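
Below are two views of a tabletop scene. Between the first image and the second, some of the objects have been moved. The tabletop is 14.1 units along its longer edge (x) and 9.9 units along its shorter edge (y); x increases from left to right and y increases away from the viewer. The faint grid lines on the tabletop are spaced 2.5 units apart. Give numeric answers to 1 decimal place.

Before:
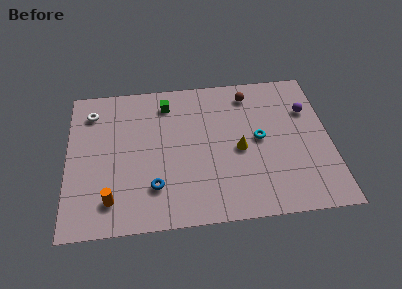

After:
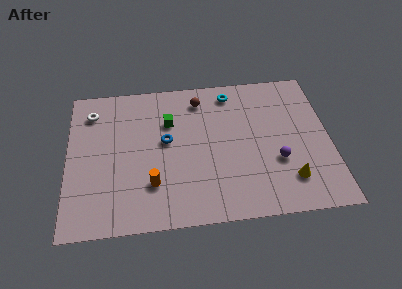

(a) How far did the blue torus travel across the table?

3.1

The blue torus was near (4.6, 2.5) before and (5.3, 5.5) after, so it travelled √(0.7² + 3.0²) ≈ 3.1 units.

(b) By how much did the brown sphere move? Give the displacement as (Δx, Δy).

(-2.7, -0.1)

From the two frames, the brown sphere sits at roughly (9.9, 8.3) before and (7.2, 8.2) after.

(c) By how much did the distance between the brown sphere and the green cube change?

-2.3

They were about 4.5 units apart before and 2.2 after — 2.3 units closer together.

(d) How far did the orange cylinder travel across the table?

2.3

The orange cylinder was near (2.3, 1.9) before and (4.5, 2.7) after, so it travelled √(2.2² + 0.8²) ≈ 2.3 units.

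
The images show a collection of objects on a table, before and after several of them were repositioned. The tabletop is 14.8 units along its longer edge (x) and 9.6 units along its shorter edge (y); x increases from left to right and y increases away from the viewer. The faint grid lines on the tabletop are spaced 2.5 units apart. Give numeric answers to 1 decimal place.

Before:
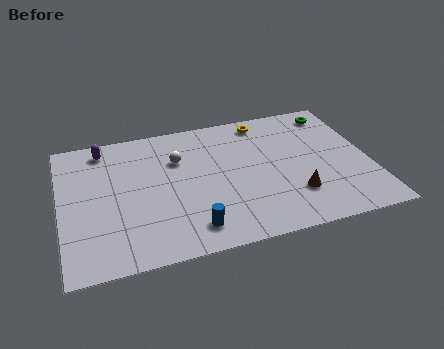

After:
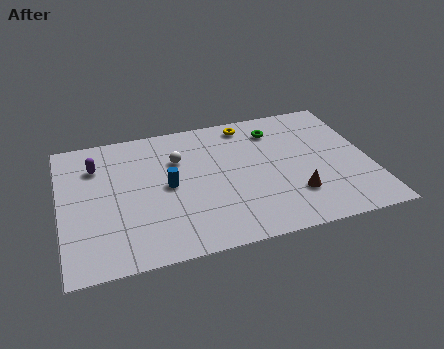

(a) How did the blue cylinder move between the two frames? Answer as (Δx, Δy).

(-0.9, 3.2)

The blue cylinder was at about (6.0, 1.6) and moved to about (5.1, 4.8).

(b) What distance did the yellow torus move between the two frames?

0.8

The yellow torus was near (10.0, 8.4) before and (9.2, 8.4) after, so it travelled √(0.8² + 0.0²) ≈ 0.8 units.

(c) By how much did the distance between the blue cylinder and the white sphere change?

-3.1

The distance was about 5.0 in the first image and 1.9 in the second, so they moved 3.1 units closer together.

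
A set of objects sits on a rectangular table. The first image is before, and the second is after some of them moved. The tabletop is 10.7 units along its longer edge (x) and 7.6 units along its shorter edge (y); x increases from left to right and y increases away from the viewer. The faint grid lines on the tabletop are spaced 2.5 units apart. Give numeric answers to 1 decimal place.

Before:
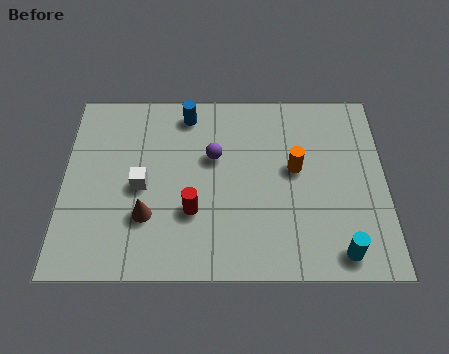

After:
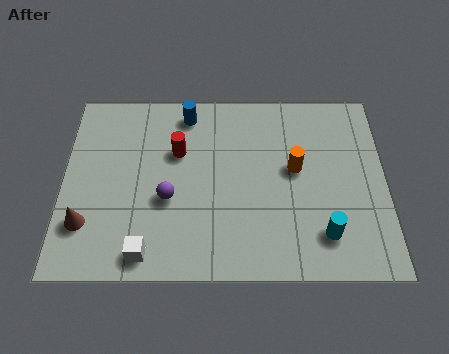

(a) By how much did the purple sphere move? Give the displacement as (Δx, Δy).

(-1.5, -1.7)

The purple sphere was at about (5.0, 4.7) and moved to about (3.5, 3.0).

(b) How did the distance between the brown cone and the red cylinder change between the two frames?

+2.7

The distance was about 1.5 in the first image and 4.2 in the second, so they moved 2.7 units further apart.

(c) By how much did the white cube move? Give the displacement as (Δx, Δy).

(0.2, -2.6)

The white cube was at about (2.6, 3.5) and moved to about (2.8, 0.9).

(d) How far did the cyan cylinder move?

0.9

From (9.1, 0.9) to (8.6, 1.6), the cyan cylinder covered √(0.5² + 0.7²) ≈ 0.9 units.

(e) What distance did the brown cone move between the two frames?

2.0

The brown cone moved from about (2.8, 2.3) to (0.8, 2.0), a distance of √(2.0² + 0.3²) ≈ 2.0.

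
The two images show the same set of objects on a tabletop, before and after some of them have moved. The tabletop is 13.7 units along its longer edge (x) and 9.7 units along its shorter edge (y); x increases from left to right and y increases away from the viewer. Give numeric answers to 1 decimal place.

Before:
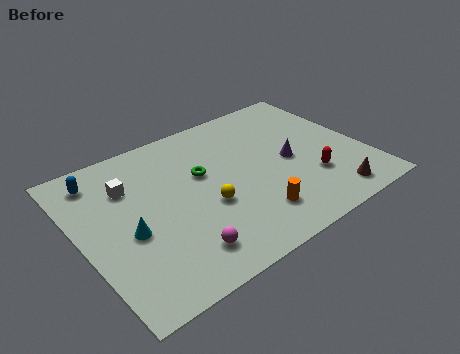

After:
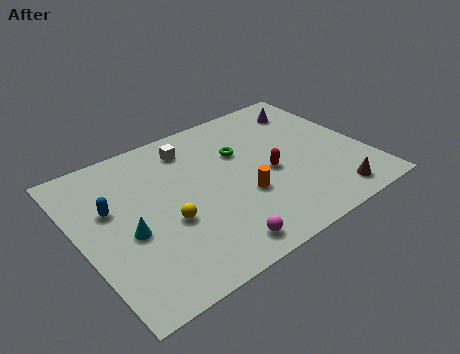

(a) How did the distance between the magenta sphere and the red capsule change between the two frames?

-2.3

They were about 6.8 units apart before and 4.5 after — 2.3 units closer together.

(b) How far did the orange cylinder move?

1.4

The orange cylinder was near (7.7, 2.1) before and (7.5, 3.5) after, so it travelled √(0.2² + 1.4²) ≈ 1.4 units.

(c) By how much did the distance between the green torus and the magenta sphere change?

+1.2

They were about 4.5 units apart before and 5.7 after — 1.2 units further apart.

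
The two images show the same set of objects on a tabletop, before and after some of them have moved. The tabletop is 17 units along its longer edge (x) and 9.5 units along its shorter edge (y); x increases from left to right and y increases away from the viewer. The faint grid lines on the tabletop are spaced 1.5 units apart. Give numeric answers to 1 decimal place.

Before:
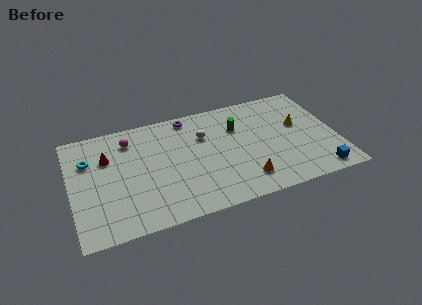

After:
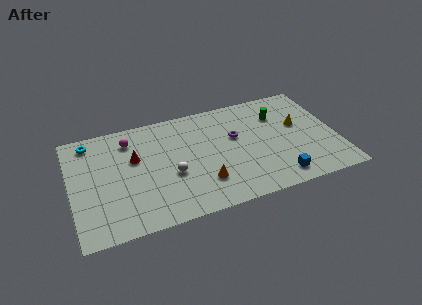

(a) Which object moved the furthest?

the purple torus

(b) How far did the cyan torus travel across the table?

1.6

The cyan torus moved from about (1.2, 6.6) to (1.4, 8.2), a distance of √(0.2² + 1.6²) ≈ 1.6.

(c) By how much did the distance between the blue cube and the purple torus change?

-5.7

The distance was about 10.7 in the first image and 5.0 in the second, so they moved 5.7 units closer together.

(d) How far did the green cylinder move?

2.7

The green cylinder moved from about (10.8, 6.6) to (13.5, 6.9), a distance of √(2.7² + 0.3²) ≈ 2.7.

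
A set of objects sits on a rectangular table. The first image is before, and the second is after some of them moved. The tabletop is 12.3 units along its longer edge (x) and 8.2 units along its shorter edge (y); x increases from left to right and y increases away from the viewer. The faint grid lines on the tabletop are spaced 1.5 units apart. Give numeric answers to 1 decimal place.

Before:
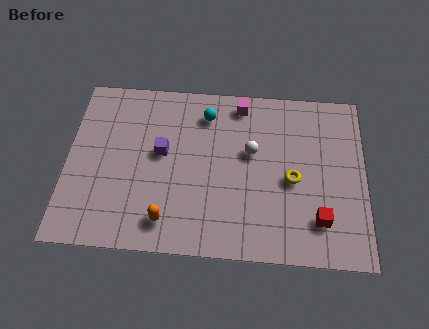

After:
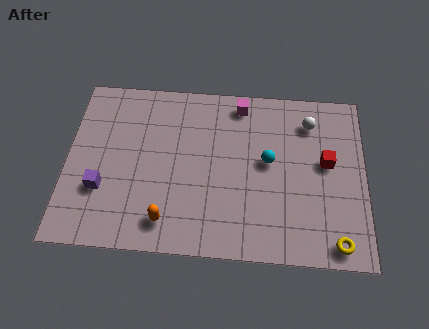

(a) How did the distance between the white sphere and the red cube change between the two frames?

-2.1

The distance was about 4.1 in the first image and 2.0 in the second, so they moved 2.1 units closer together.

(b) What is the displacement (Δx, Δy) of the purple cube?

(-2.4, -1.9)

The purple cube was at about (3.9, 4.6) and moved to about (1.5, 2.7).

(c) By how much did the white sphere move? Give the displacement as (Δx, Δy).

(2.4, 1.6)

The white sphere was at about (7.6, 4.9) and moved to about (10.0, 6.5).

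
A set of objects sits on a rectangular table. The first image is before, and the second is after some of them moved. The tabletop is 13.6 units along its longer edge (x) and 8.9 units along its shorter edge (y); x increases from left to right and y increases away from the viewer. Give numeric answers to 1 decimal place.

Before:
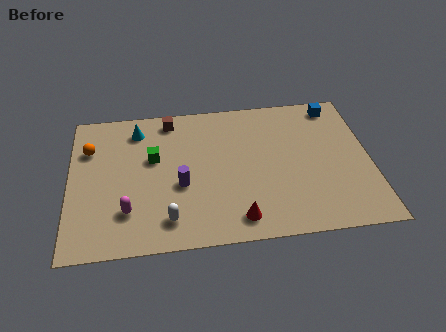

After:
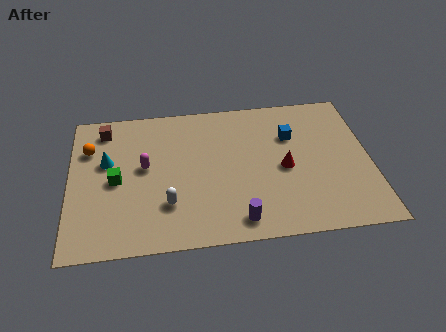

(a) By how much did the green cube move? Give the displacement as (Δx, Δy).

(-1.7, -1.2)

The green cube was at about (3.8, 5.4) and moved to about (2.1, 4.2).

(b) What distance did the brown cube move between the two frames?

3.0

From (4.6, 7.8) to (1.6, 7.5), the brown cube covered √(3.0² + 0.3²) ≈ 3.0 units.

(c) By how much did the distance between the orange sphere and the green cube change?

-0.6

The distance was about 3.0 in the first image and 2.4 in the second, so they moved 0.6 units closer together.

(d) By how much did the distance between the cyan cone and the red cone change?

+0.7

They were about 7.4 units apart before and 8.1 after — 0.7 units further apart.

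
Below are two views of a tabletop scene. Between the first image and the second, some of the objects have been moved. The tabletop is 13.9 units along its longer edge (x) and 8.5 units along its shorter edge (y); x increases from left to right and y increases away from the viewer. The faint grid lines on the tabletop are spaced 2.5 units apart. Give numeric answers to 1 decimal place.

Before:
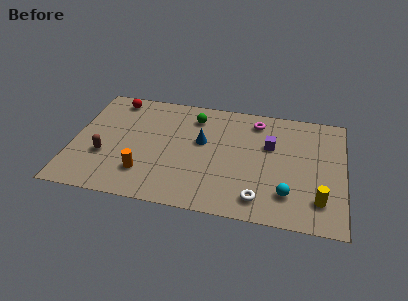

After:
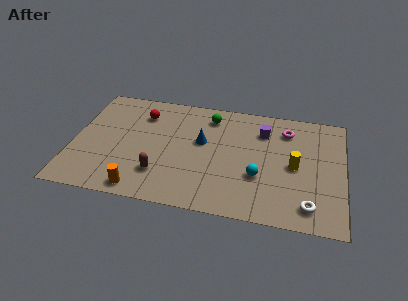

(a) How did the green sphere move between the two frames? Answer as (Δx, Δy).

(0.8, 0.2)

From the two frames, the green sphere sits at roughly (6.1, 6.8) before and (6.9, 7.0) after.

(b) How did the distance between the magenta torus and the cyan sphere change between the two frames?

-1.5

The distance was about 5.4 in the first image and 3.9 in the second, so they moved 1.5 units closer together.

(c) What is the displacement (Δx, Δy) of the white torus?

(2.5, 0.0)

The white torus started near (9.7, 1.4) and ended near (12.2, 1.4).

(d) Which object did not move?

the blue cone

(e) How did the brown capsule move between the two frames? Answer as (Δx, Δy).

(2.9, -0.8)

The brown capsule started near (1.7, 3.0) and ended near (4.6, 2.2).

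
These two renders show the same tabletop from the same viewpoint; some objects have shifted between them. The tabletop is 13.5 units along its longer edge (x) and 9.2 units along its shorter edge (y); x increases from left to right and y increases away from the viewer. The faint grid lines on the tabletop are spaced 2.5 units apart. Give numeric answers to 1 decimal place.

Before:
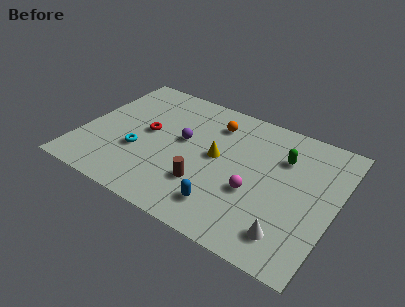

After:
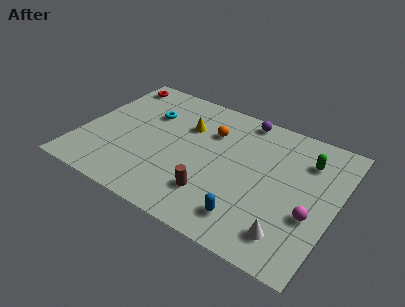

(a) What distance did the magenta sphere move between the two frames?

3.0

From (9.4, 3.5) to (12.4, 3.4), the magenta sphere covered √(3.0² + 0.1²) ≈ 3.0 units.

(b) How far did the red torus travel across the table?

3.9

From (3.4, 4.9) to (1.0, 8.0), the red torus covered √(2.4² + 3.1²) ≈ 3.9 units.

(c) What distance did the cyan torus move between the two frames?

3.0

From (3.2, 3.3) to (3.2, 6.3), the cyan torus covered √(0.0² + 3.0²) ≈ 3.0 units.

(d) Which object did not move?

the white cone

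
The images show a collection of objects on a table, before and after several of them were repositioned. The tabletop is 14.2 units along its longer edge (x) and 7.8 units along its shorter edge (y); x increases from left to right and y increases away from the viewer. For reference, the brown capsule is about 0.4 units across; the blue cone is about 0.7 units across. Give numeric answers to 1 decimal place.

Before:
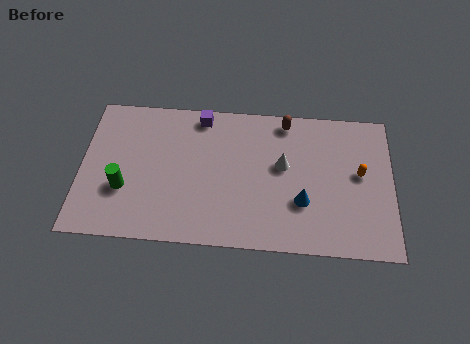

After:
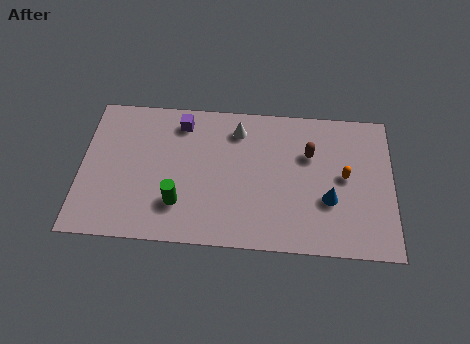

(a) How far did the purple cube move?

1.0

The purple cube was near (5.4, 6.9) before and (4.5, 6.5) after, so it travelled √(0.9² + 0.4²) ≈ 1.0 units.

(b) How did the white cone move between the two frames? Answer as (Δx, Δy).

(-2.1, 1.8)

From the two frames, the white cone sits at roughly (9.2, 4.5) before and (7.1, 6.3) after.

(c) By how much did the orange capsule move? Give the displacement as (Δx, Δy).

(-0.7, -0.2)

The orange capsule started near (12.7, 4.3) and ended near (12.0, 4.1).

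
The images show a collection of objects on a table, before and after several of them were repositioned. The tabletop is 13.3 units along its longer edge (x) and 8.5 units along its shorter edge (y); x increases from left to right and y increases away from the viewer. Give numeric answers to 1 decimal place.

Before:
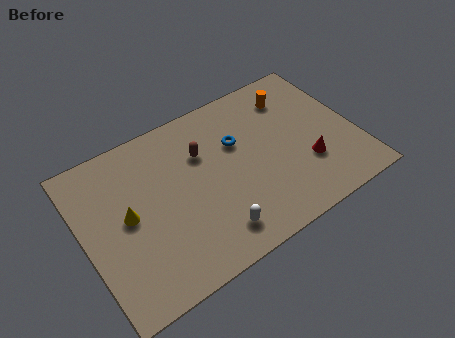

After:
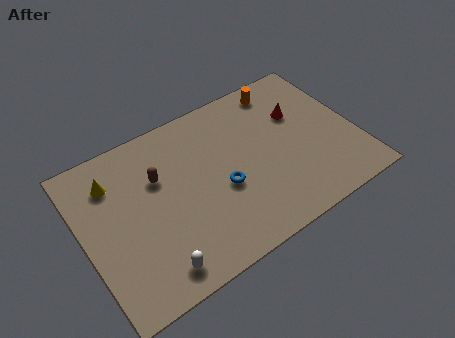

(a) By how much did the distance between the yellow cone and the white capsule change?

+0.7

Before: roughly 4.7 units apart; after: 5.4. That's 0.7 units further apart.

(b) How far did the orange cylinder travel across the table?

0.8

The orange cylinder moved from about (10.7, 6.7) to (10.3, 7.4), a distance of √(0.4² + 0.7²) ≈ 0.8.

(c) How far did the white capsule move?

2.9

From (5.8, 1.5) to (2.9, 1.2), the white capsule covered √(2.9² + 0.3²) ≈ 2.9 units.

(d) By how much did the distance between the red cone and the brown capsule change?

+1.4

The distance was about 5.6 in the first image and 7.0 in the second, so they moved 1.4 units further apart.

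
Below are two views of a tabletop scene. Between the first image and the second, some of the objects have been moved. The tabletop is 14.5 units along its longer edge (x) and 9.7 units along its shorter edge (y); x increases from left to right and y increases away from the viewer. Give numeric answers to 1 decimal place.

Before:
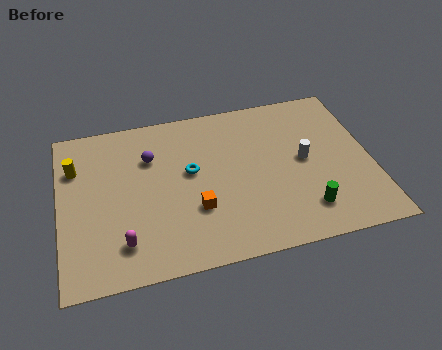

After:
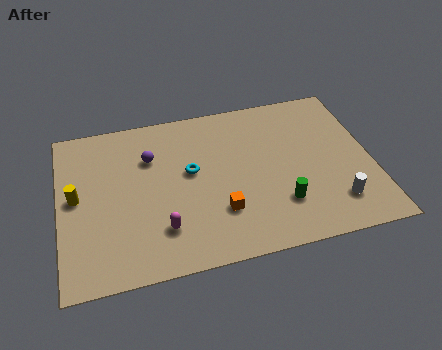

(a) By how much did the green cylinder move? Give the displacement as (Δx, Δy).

(-1.1, 0.6)

The green cylinder started near (11.2, 2.0) and ended near (10.1, 2.6).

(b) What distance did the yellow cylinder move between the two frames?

1.8

From (0.8, 6.9) to (0.8, 5.1), the yellow cylinder covered √(0.0² + 1.8²) ≈ 1.8 units.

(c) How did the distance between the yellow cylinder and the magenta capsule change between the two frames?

-0.6

They were about 5.3 units apart before and 4.7 after — 0.6 units closer together.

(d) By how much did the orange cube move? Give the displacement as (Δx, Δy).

(1.1, -0.4)

From the two frames, the orange cube sits at roughly (6.2, 3.2) before and (7.3, 2.8) after.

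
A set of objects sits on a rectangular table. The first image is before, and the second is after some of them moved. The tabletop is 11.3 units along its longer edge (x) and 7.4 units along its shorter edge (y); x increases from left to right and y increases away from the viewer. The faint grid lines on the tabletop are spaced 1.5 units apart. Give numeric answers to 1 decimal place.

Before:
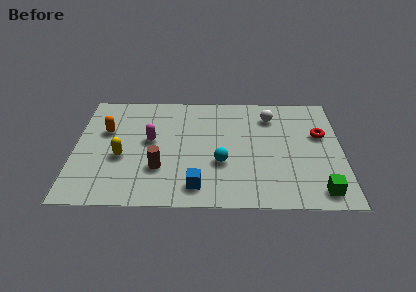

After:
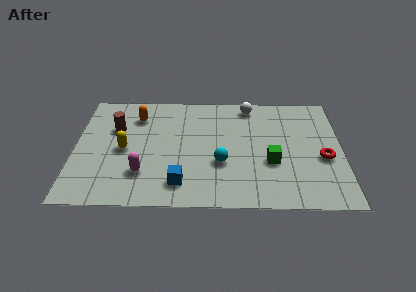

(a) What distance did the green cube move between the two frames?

2.7

The green cube was near (10.3, 1.0) before and (8.3, 2.8) after, so it travelled √(2.0² + 1.8²) ≈ 2.7 units.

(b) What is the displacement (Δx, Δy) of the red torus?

(0.1, -1.5)

From the two frames, the red torus sits at roughly (10.4, 4.6) before and (10.5, 3.1) after.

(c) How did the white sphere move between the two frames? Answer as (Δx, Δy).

(-0.9, 0.7)

The white sphere was at about (8.3, 5.8) and moved to about (7.4, 6.5).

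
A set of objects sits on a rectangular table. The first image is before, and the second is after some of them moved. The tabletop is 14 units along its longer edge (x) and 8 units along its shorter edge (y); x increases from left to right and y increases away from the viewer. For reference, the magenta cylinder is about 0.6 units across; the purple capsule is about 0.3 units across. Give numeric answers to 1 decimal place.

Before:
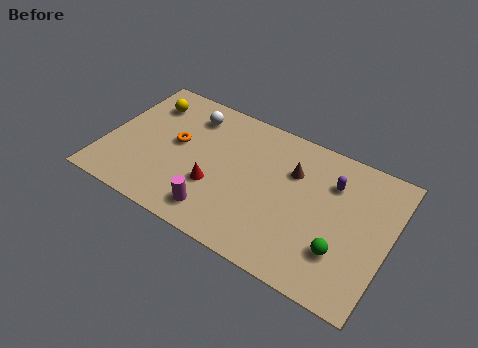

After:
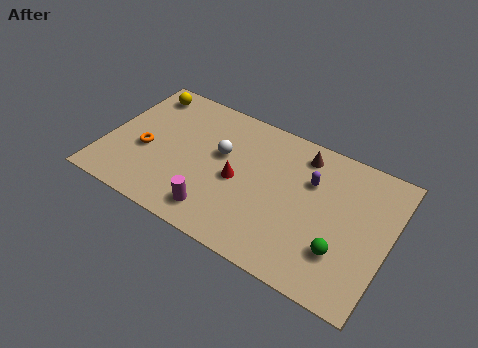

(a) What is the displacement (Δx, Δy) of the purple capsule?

(-1.0, -0.4)

The purple capsule was at about (11.0, 5.8) and moved to about (10.0, 5.4).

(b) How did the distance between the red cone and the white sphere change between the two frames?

-2.5

The distance was about 4.0 in the first image and 1.5 in the second, so they moved 2.5 units closer together.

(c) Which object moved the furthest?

the white sphere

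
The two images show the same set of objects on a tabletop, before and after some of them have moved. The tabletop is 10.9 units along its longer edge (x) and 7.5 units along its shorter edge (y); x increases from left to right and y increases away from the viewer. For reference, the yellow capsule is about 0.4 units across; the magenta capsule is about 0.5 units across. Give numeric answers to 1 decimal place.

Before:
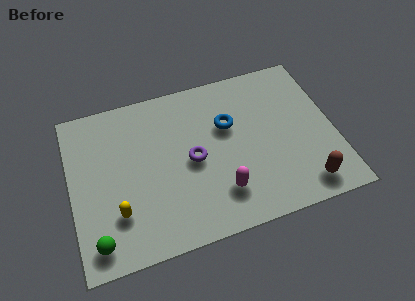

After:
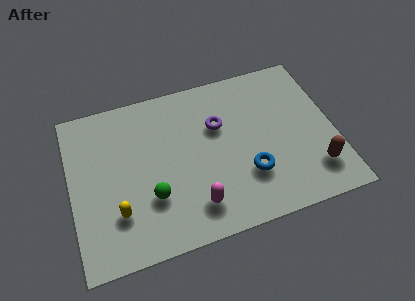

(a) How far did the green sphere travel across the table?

2.6

From (0.9, 1.1) to (3.2, 2.4), the green sphere covered √(2.3² + 1.3²) ≈ 2.6 units.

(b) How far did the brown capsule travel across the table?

0.8

The brown capsule was near (9.4, 1.1) before and (9.9, 1.7) after, so it travelled √(0.5² + 0.6²) ≈ 0.8 units.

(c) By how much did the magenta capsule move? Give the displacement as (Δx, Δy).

(-1.1, -0.3)

The magenta capsule started near (6.0, 1.8) and ended near (4.9, 1.5).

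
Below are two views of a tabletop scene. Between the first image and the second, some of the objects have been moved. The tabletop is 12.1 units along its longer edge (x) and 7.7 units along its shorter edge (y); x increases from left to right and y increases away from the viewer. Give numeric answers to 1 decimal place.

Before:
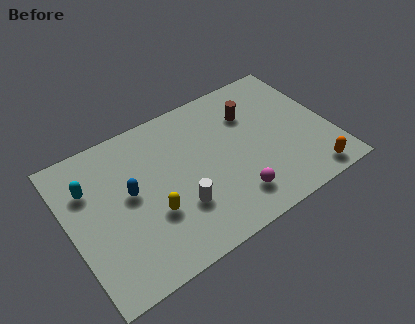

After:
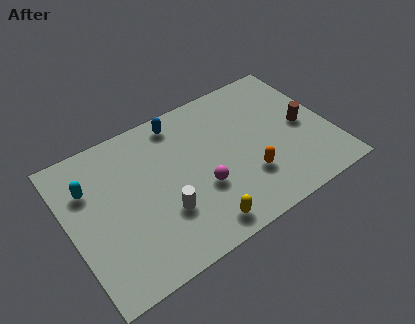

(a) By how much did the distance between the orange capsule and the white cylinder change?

-2.2

Before: roughly 6.1 units apart; after: 3.9. That's 2.2 units closer together.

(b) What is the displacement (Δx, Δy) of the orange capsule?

(-2.7, 1.4)

From the two frames, the orange capsule sits at roughly (10.7, 0.9) before and (8.0, 2.3) after.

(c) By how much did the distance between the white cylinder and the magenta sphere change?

-0.7

The distance was about 2.5 in the first image and 1.8 in the second, so they moved 0.7 units closer together.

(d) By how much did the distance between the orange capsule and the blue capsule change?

-3.5

They were about 8.6 units apart before and 5.1 after — 3.5 units closer together.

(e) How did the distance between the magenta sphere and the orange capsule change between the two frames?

-1.4

Before: roughly 3.6 units apart; after: 2.2. That's 1.4 units closer together.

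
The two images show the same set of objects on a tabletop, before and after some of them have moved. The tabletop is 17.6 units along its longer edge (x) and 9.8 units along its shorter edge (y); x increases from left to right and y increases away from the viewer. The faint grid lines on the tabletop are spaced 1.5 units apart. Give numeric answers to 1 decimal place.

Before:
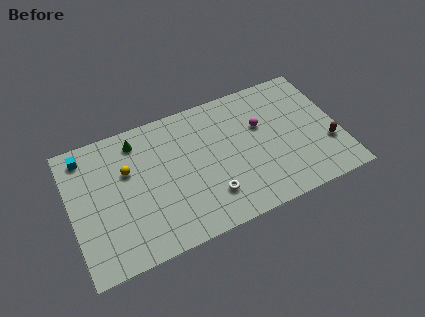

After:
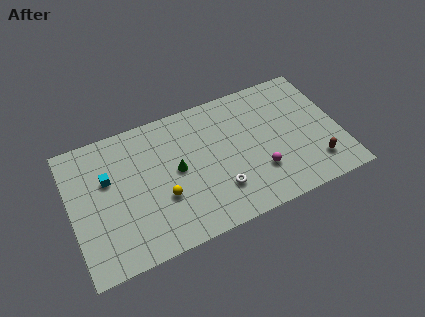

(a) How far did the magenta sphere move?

3.3

The magenta sphere moved from about (12.6, 6.2) to (12.1, 2.9), a distance of √(0.5² + 3.3²) ≈ 3.3.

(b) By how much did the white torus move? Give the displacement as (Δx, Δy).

(0.6, 0.2)

From the two frames, the white torus sits at roughly (8.8, 2.4) before and (9.4, 2.6) after.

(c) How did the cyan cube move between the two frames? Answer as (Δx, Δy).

(1.3, -2.2)

From the two frames, the cyan cube sits at roughly (1.2, 8.4) before and (2.5, 6.2) after.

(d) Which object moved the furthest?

the green cone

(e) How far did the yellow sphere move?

3.4

The yellow sphere moved from about (3.8, 6.3) to (5.8, 3.5), a distance of √(2.0² + 2.8²) ≈ 3.4.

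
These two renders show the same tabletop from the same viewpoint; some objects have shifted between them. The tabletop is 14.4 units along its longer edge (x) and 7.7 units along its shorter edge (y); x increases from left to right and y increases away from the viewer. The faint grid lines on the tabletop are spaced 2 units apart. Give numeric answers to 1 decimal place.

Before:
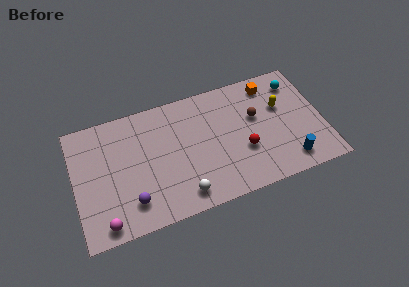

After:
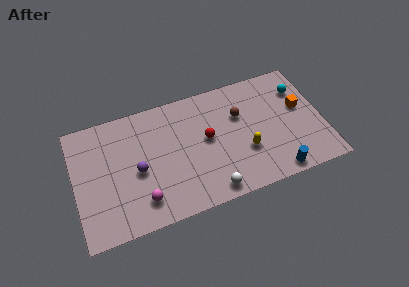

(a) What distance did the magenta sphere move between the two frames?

2.3

The magenta sphere moved from about (1.5, 0.9) to (3.7, 1.6), a distance of √(2.2² + 0.7²) ≈ 2.3.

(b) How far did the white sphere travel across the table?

1.6

The white sphere was near (6.0, 1.2) before and (7.6, 0.9) after, so it travelled √(1.6² + 0.3²) ≈ 1.6 units.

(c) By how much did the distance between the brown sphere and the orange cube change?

+1.5

The distance was about 2.1 in the first image and 3.6 in the second, so they moved 1.5 units further apart.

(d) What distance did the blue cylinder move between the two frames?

0.9

The blue cylinder moved from about (12.2, 1.3) to (11.4, 0.8), a distance of √(0.8² + 0.5²) ≈ 0.9.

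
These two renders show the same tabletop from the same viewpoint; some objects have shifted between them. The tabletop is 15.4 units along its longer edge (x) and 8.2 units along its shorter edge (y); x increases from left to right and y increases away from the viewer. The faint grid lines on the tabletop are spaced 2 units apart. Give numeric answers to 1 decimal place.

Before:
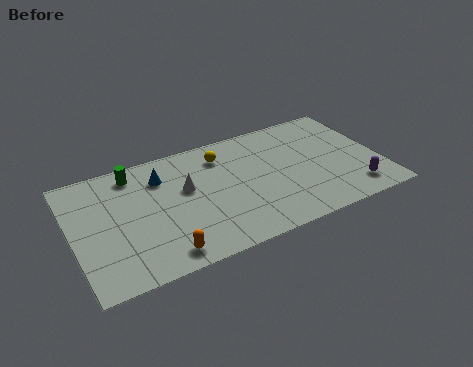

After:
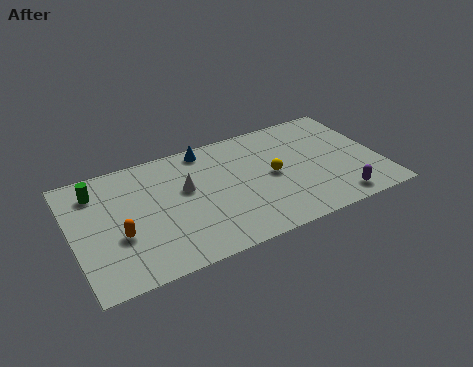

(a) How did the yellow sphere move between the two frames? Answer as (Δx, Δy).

(2.3, -2.4)

The yellow sphere started near (7.7, 6.5) and ended near (10.0, 4.1).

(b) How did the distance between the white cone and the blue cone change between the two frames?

+1.0

The distance was about 1.7 in the first image and 2.7 in the second, so they moved 1.0 units further apart.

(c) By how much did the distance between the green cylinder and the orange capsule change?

-2.5

They were about 6.0 units apart before and 3.5 after — 2.5 units closer together.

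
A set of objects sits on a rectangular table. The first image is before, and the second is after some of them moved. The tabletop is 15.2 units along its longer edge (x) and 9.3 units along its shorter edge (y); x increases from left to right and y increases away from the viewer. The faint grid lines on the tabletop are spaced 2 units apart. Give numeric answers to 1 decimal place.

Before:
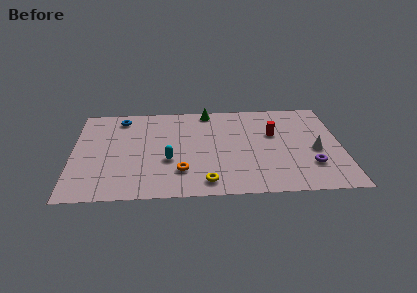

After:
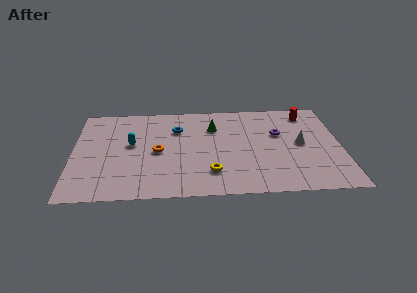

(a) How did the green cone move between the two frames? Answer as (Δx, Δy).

(0.3, -1.7)

The green cone started near (7.7, 8.4) and ended near (8.0, 6.7).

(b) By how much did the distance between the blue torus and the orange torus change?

-4.0

Before: roughly 6.5 units apart; after: 2.5. That's 4.0 units closer together.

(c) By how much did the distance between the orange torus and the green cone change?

-2.3

They were about 6.2 units apart before and 3.9 after — 2.3 units closer together.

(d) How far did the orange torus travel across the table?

2.4

The orange torus moved from about (6.1, 2.4) to (4.8, 4.4), a distance of √(1.3² + 2.0²) ≈ 2.4.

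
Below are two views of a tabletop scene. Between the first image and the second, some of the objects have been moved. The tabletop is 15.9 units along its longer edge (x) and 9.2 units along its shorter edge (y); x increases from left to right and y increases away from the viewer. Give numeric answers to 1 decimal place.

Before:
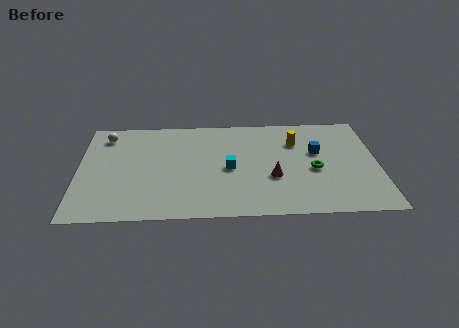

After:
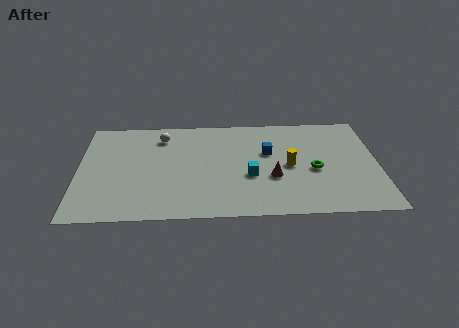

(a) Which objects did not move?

the brown cone and the green torus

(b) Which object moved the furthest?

the white sphere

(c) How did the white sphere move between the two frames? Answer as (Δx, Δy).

(3.0, -0.2)

The white sphere started near (1.4, 7.6) and ended near (4.4, 7.4).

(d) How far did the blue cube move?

2.6

The blue cube was near (12.7, 5.6) before and (10.1, 5.7) after, so it travelled √(2.6² + 0.1²) ≈ 2.6 units.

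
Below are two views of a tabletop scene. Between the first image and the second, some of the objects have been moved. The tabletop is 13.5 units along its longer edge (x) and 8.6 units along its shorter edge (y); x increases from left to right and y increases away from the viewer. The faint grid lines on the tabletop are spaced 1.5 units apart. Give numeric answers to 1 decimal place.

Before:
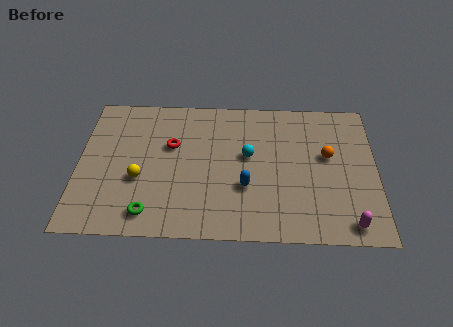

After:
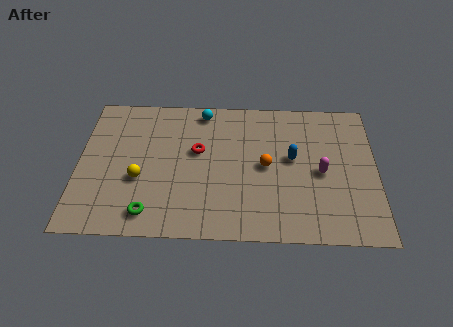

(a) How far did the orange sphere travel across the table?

2.9

The orange sphere moved from about (11.3, 5.0) to (8.5, 4.3), a distance of √(2.8² + 0.7²) ≈ 2.9.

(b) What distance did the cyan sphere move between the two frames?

3.4

The cyan sphere moved from about (7.7, 4.9) to (5.6, 7.6), a distance of √(2.1² + 2.7²) ≈ 3.4.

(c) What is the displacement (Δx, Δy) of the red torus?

(1.2, -0.3)

The red torus started near (4.2, 5.4) and ended near (5.4, 5.1).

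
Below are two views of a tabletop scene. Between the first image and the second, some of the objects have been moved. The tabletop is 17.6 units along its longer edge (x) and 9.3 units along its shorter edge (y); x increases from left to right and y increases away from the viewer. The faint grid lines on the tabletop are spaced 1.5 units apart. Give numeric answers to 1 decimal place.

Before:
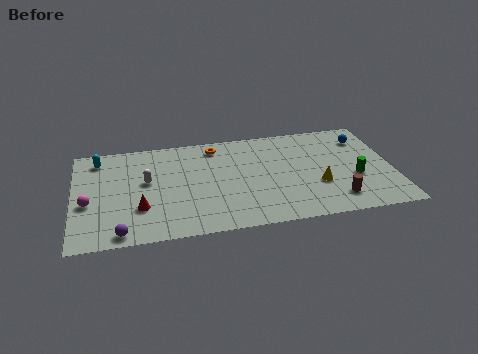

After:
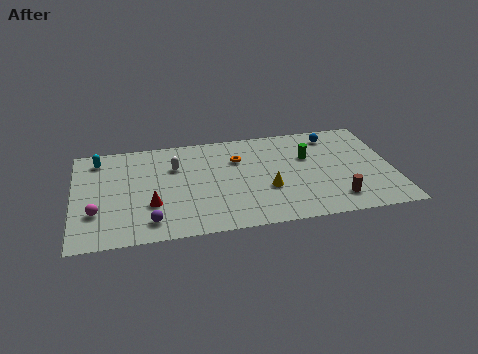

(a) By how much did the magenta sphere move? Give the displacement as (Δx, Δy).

(0.4, -0.9)

The magenta sphere started near (0.8, 3.8) and ended near (1.2, 2.9).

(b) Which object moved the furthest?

the green cylinder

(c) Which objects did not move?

the brown cylinder and the cyan capsule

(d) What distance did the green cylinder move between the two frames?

3.5

The green cylinder was near (15.5, 3.6) before and (13.0, 6.0) after, so it travelled √(2.5² + 2.4²) ≈ 3.5 units.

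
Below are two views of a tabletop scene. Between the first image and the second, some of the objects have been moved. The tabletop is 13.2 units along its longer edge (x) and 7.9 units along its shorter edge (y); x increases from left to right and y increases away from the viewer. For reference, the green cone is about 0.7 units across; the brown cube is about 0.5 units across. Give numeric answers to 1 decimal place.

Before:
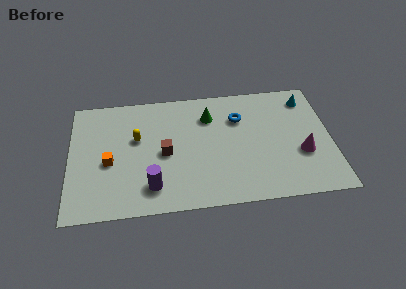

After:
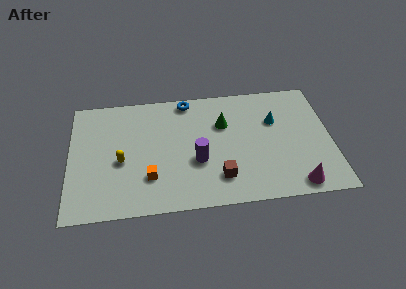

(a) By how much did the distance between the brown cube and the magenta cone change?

-3.0

They were about 6.9 units apart before and 3.9 after — 3.0 units closer together.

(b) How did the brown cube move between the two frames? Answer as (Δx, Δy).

(2.7, -1.9)

The brown cube was at about (4.8, 3.7) and moved to about (7.5, 1.8).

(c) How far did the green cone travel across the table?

0.9

From (7.1, 5.9) to (7.8, 5.3), the green cone covered √(0.7² + 0.6²) ≈ 0.9 units.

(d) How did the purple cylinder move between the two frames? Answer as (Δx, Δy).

(2.3, 1.4)

The purple cylinder was at about (4.1, 1.6) and moved to about (6.4, 3.0).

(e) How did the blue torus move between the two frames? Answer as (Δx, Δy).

(-2.6, 1.5)

The blue torus was at about (8.6, 5.6) and moved to about (6.0, 7.1).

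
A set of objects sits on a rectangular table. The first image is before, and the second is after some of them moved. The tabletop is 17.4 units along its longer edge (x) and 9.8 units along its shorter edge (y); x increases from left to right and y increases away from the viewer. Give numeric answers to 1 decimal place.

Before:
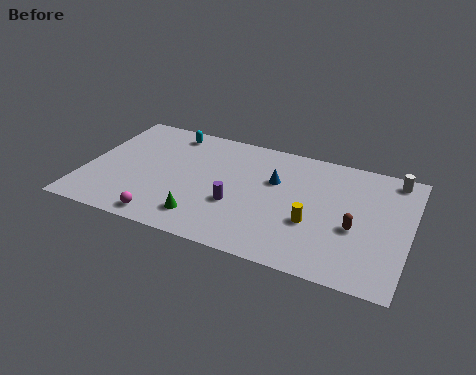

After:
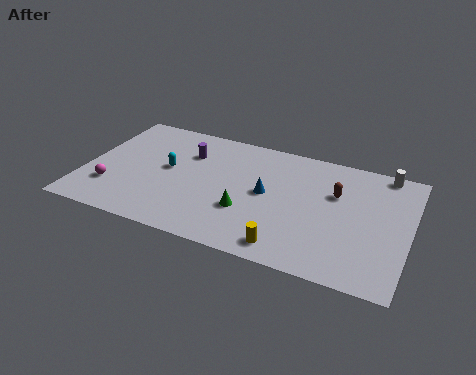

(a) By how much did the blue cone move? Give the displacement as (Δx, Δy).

(-0.3, -1.2)

From the two frames, the blue cone sits at roughly (10.1, 6.3) before and (9.8, 5.1) after.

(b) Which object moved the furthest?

the purple cylinder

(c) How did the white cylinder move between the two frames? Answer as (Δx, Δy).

(-0.5, 0.3)

From the two frames, the white cylinder sits at roughly (16.3, 8.7) before and (15.8, 9.0) after.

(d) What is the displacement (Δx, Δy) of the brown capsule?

(-1.2, 2.4)

The brown capsule was at about (14.6, 4.0) and moved to about (13.4, 6.4).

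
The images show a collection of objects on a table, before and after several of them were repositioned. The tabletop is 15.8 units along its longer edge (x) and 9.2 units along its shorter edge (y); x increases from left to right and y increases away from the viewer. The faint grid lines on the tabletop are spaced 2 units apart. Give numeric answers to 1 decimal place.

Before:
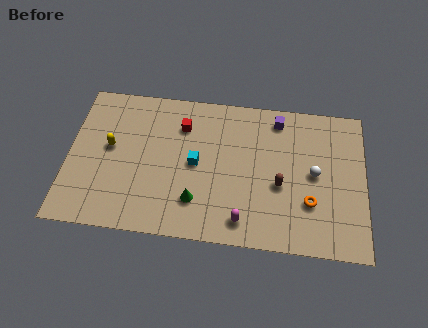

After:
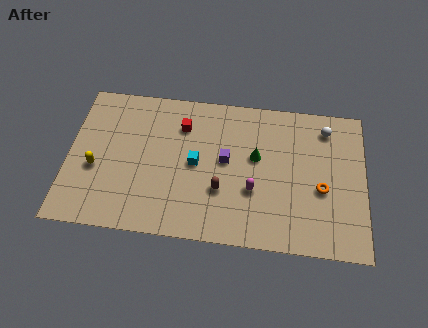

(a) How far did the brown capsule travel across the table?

3.2

The brown capsule moved from about (11.3, 3.8) to (8.2, 3.1), a distance of √(3.1² + 0.7²) ≈ 3.2.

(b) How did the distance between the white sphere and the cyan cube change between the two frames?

+1.2

The distance was about 6.3 in the first image and 7.5 in the second, so they moved 1.2 units further apart.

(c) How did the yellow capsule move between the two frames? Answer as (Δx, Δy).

(-0.7, -1.4)

The yellow capsule started near (2.2, 5.1) and ended near (1.5, 3.7).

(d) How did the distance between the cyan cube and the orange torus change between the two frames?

+0.4

The distance was about 6.3 in the first image and 6.7 in the second, so they moved 0.4 units further apart.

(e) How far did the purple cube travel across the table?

4.0

The purple cube moved from about (11.1, 7.9) to (8.4, 5.0), a distance of √(2.7² + 2.9²) ≈ 4.0.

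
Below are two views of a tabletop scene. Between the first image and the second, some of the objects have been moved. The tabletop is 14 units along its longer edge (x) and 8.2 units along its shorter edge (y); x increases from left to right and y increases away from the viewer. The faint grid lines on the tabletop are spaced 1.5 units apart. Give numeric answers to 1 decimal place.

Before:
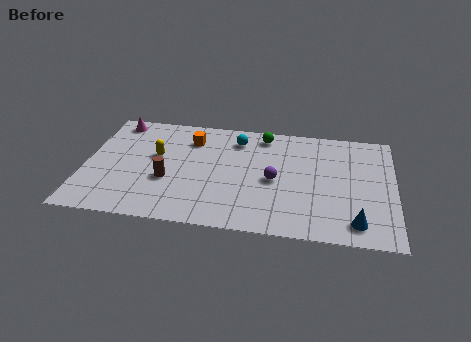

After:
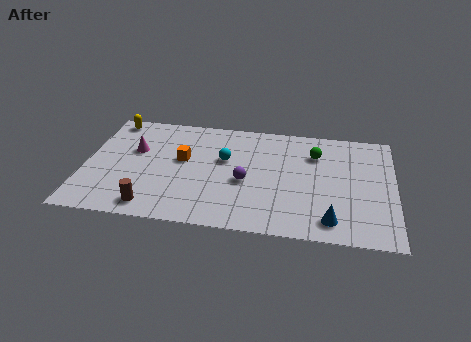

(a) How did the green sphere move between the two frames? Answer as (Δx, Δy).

(2.4, -1.1)

The green sphere was at about (8.0, 7.1) and moved to about (10.4, 6.0).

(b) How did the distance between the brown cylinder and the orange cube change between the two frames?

+0.5

Before: roughly 3.3 units apart; after: 3.8. That's 0.5 units further apart.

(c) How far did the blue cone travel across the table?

1.1

From (12.3, 1.3) to (11.2, 1.3), the blue cone covered √(1.1² + 0.0²) ≈ 1.1 units.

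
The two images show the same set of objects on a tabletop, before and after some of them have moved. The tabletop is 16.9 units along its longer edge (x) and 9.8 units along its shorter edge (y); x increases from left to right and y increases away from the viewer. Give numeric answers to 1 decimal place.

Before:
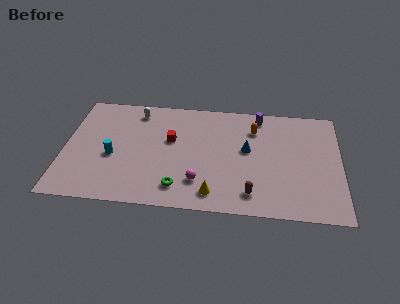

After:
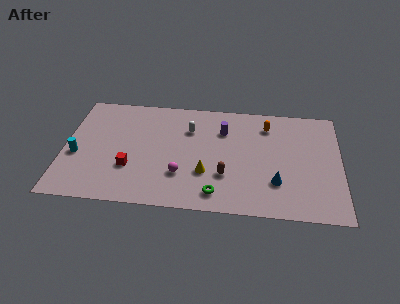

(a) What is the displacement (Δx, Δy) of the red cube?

(-2.4, -2.7)

The red cube started near (6.5, 5.9) and ended near (4.1, 3.2).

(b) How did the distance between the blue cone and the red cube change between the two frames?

+4.2

Before: roughly 4.7 units apart; after: 8.9. That's 4.2 units further apart.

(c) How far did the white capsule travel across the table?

3.5

The white capsule was near (4.3, 8.3) before and (7.6, 7.0) after, so it travelled √(3.3² + 1.3²) ≈ 3.5 units.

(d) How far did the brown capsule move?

2.1

The brown capsule moved from about (11.5, 1.7) to (9.9, 3.1), a distance of √(1.6² + 1.4²) ≈ 2.1.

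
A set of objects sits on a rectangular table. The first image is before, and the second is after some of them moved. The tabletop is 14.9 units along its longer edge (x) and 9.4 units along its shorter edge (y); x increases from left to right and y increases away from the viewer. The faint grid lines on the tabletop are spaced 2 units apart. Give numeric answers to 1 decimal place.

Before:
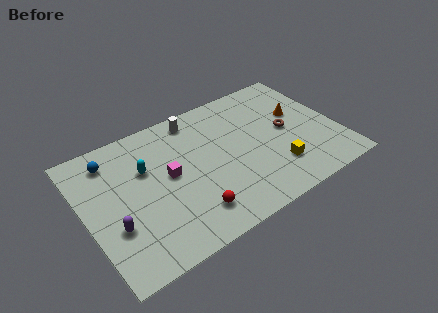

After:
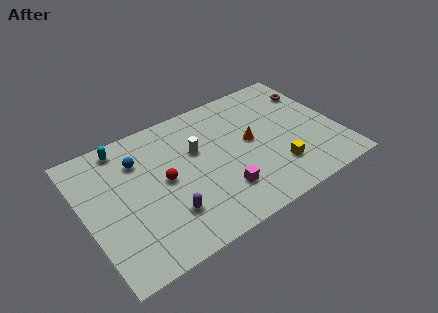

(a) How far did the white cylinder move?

2.3

From (7.0, 8.2) to (6.7, 5.9), the white cylinder covered √(0.3² + 2.3²) ≈ 2.3 units.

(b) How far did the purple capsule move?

3.1

The purple capsule moved from about (1.4, 3.2) to (4.4, 2.5), a distance of √(3.0² + 0.7²) ≈ 3.1.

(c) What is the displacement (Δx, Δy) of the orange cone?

(-3.1, -0.7)

The orange cone was at about (12.9, 5.7) and moved to about (9.8, 5.0).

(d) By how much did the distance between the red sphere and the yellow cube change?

+1.5

Before: roughly 5.2 units apart; after: 6.7. That's 1.5 units further apart.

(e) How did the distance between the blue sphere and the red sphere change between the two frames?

-4.5

The distance was about 6.9 in the first image and 2.4 in the second, so they moved 4.5 units closer together.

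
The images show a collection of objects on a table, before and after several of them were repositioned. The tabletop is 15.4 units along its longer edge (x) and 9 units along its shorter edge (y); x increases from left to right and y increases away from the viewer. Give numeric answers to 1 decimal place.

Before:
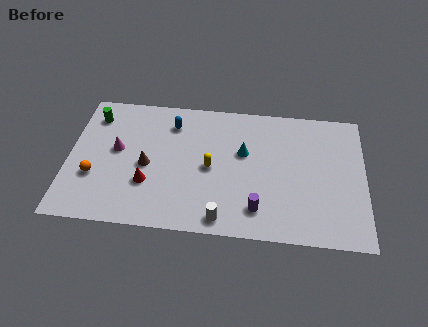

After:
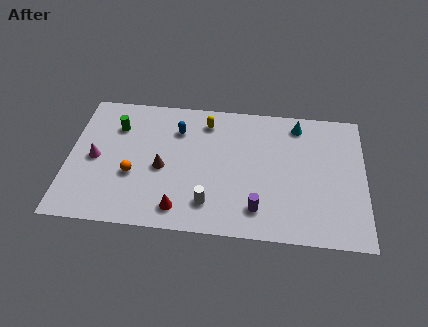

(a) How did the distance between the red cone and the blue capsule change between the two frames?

+1.0

Before: roughly 4.3 units apart; after: 5.3. That's 1.0 units further apart.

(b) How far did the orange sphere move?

2.0

From (1.4, 3.1) to (3.4, 3.4), the orange sphere covered √(2.0² + 0.3²) ≈ 2.0 units.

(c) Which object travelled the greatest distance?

the cyan cone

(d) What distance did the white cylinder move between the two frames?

1.1

From (8.1, 1.0) to (7.4, 1.9), the white cylinder covered √(0.7² + 0.9²) ≈ 1.1 units.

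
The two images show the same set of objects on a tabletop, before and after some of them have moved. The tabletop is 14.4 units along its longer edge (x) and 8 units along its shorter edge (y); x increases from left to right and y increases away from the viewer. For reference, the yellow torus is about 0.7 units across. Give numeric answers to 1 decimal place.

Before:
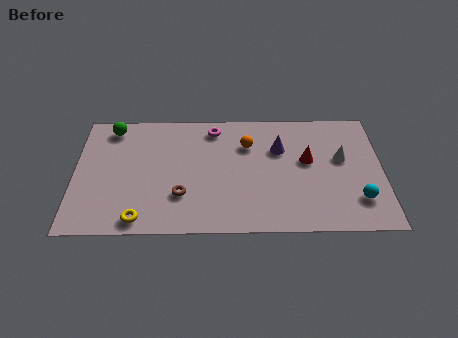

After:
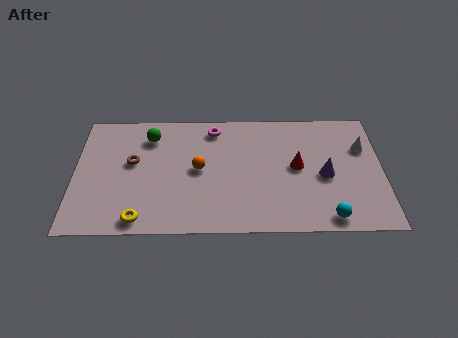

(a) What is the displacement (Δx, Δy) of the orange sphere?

(-2.3, -1.6)

The orange sphere was at about (8.1, 5.7) and moved to about (5.8, 4.1).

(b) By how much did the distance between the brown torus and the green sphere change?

-3.7

They were about 5.6 units apart before and 1.9 after — 3.7 units closer together.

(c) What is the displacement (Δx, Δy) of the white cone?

(1.0, 0.7)

The white cone started near (12.5, 4.7) and ended near (13.5, 5.4).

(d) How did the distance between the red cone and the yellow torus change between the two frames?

-0.6

The distance was about 8.6 in the first image and 8.0 in the second, so they moved 0.6 units closer together.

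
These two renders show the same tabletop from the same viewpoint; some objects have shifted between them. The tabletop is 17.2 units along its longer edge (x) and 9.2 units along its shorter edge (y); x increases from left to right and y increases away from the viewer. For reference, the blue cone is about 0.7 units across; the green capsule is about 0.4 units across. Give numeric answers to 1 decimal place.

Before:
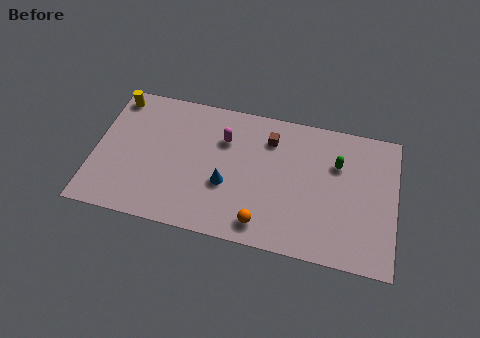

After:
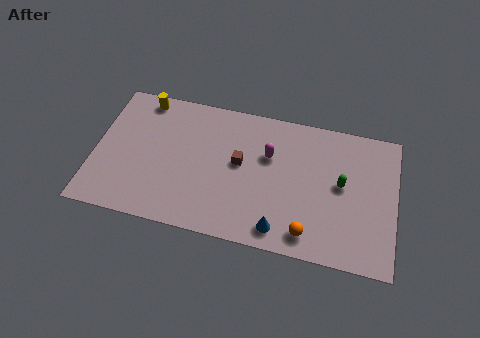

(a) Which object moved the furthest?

the blue cone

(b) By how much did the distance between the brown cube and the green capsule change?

+1.8

Before: roughly 4.0 units apart; after: 5.8. That's 1.8 units further apart.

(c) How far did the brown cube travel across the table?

2.6

From (9.9, 7.1) to (8.3, 5.1), the brown cube covered √(1.6² + 2.0²) ≈ 2.6 units.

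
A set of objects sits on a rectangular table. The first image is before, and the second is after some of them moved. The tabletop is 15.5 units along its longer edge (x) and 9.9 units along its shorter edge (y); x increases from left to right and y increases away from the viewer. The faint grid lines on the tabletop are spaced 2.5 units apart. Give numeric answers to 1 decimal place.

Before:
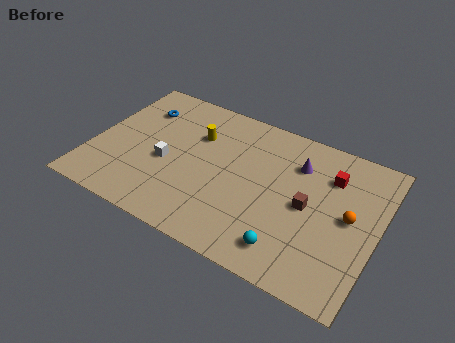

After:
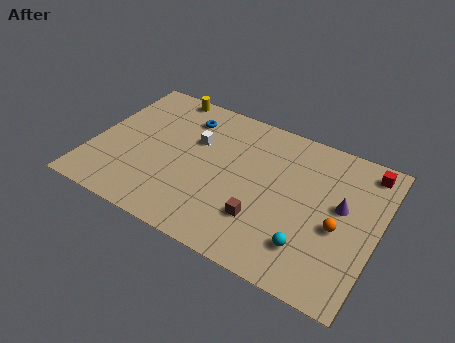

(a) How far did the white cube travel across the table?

2.6

From (4.1, 4.2) to (5.4, 6.4), the white cube covered √(1.3² + 2.2²) ≈ 2.6 units.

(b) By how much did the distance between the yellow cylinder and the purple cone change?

+5.4

Before: roughly 5.5 units apart; after: 10.9. That's 5.4 units further apart.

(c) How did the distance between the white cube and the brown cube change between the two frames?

-2.2

Before: roughly 7.7 units apart; after: 5.5. That's 2.2 units closer together.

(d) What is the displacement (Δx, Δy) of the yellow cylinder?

(-2.2, 2.3)

The yellow cylinder started near (5.4, 6.8) and ended near (3.2, 9.1).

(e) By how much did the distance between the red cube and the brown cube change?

+4.9

They were about 2.7 units apart before and 7.6 after — 4.9 units further apart.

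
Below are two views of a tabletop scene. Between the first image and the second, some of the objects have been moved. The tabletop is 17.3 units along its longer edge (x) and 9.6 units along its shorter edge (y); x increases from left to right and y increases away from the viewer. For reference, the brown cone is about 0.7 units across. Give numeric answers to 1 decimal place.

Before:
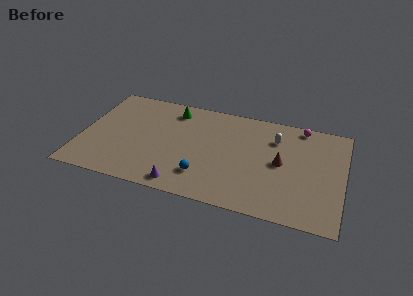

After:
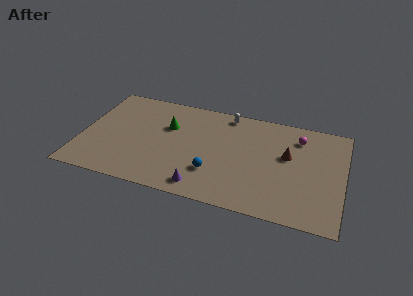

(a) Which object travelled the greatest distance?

the white capsule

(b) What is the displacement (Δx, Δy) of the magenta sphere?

(-0.1, -1.1)

From the two frames, the magenta sphere sits at roughly (14.3, 8.7) before and (14.2, 7.6) after.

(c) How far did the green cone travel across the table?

1.7

The green cone moved from about (5.8, 8.0) to (5.6, 6.3), a distance of √(0.2² + 1.7²) ≈ 1.7.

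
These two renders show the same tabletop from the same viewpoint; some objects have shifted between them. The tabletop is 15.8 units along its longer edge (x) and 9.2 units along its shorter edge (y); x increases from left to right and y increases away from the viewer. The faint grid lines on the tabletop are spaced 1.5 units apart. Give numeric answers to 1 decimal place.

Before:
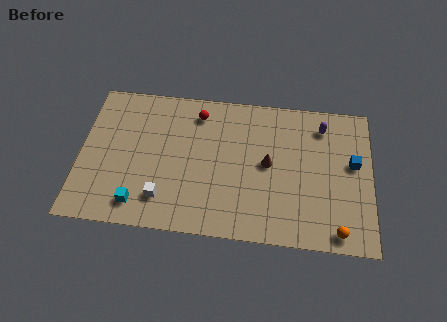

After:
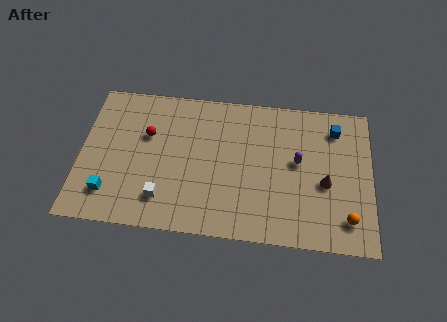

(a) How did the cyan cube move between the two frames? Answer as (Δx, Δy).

(-1.6, 0.5)

The cyan cube started near (3.3, 1.5) and ended near (1.7, 2.0).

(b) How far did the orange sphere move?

0.9

The orange sphere moved from about (14.0, 1.0) to (14.5, 1.8), a distance of √(0.5² + 0.8²) ≈ 0.9.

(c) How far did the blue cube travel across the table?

2.3

From (14.8, 5.3) to (13.8, 7.4), the blue cube covered √(1.0² + 2.1²) ≈ 2.3 units.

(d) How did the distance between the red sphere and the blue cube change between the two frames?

+1.5

They were about 8.8 units apart before and 10.3 after — 1.5 units further apart.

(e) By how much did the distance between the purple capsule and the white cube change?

-2.3

The distance was about 10.1 in the first image and 7.8 in the second, so they moved 2.3 units closer together.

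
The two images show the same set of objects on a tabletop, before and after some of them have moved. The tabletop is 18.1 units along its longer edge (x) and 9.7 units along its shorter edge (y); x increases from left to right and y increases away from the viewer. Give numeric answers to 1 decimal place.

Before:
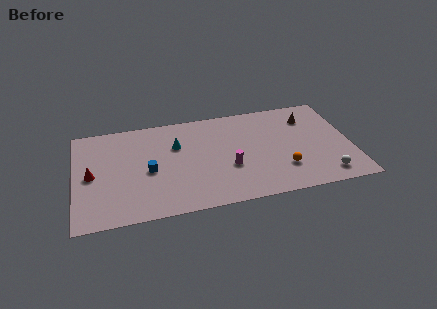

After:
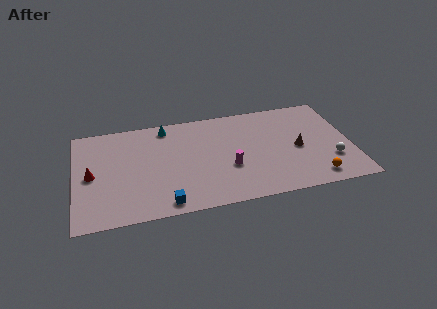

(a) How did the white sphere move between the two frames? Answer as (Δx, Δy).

(0.5, 1.4)

The white sphere was at about (16.2, 1.5) and moved to about (16.7, 2.9).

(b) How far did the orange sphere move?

2.4

From (13.5, 2.7) to (15.5, 1.4), the orange sphere covered √(2.0² + 1.3²) ≈ 2.4 units.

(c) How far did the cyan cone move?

2.1

The cyan cone was near (6.7, 6.5) before and (6.1, 8.5) after, so it travelled √(0.6² + 2.0²) ≈ 2.1 units.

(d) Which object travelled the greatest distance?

the blue cube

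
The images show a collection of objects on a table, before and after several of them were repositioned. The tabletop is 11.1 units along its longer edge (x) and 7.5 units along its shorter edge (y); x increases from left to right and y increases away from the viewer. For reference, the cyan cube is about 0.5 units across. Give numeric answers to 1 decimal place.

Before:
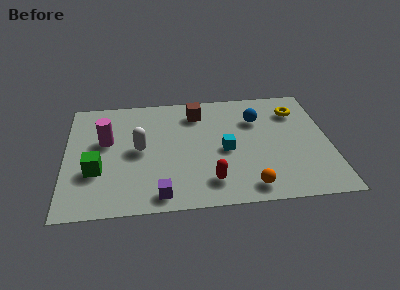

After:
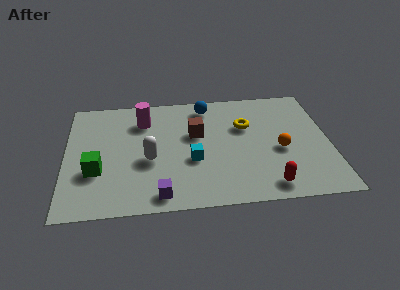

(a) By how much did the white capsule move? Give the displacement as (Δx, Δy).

(0.4, -0.7)

From the two frames, the white capsule sits at roughly (3.1, 3.8) before and (3.5, 3.1) after.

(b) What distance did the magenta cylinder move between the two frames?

2.0

The magenta cylinder was near (1.7, 4.5) before and (3.3, 5.7) after, so it travelled √(1.6² + 1.2²) ≈ 2.0 units.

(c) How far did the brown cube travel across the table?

1.4

The brown cube was near (5.6, 6.0) before and (5.5, 4.6) after, so it travelled √(0.1² + 1.4²) ≈ 1.4 units.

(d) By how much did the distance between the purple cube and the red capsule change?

+2.3

The distance was about 2.2 in the first image and 4.5 in the second, so they moved 2.3 units further apart.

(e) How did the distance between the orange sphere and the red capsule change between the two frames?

+0.6

The distance was about 1.7 in the first image and 2.3 in the second, so they moved 0.6 units further apart.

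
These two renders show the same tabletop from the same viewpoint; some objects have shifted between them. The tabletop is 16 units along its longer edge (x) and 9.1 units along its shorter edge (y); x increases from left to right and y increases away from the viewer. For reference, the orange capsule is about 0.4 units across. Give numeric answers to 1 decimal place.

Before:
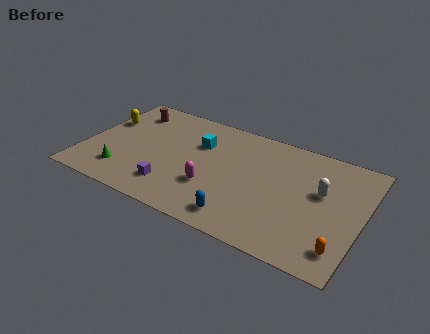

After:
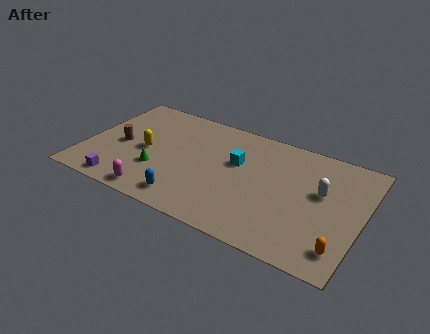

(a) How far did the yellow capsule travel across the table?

3.1

The yellow capsule was near (0.8, 5.9) before and (3.5, 4.3) after, so it travelled √(2.7² + 1.6²) ≈ 3.1 units.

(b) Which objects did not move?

the orange capsule and the white capsule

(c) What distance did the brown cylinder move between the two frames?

3.1

The brown cylinder was near (2.0, 7.3) before and (2.0, 4.2) after, so it travelled √(0.0² + 3.1²) ≈ 3.1 units.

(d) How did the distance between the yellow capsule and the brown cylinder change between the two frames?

-0.3

The distance was about 1.8 in the first image and 1.5 in the second, so they moved 0.3 units closer together.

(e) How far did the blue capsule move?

3.1

The blue capsule was near (9.5, 1.4) before and (6.4, 1.4) after, so it travelled √(3.1² + 0.0²) ≈ 3.1 units.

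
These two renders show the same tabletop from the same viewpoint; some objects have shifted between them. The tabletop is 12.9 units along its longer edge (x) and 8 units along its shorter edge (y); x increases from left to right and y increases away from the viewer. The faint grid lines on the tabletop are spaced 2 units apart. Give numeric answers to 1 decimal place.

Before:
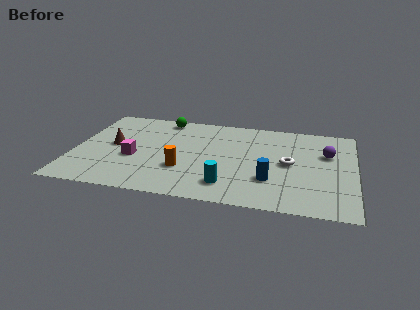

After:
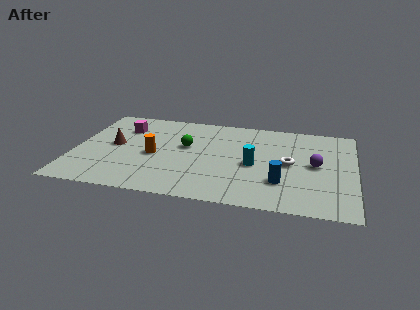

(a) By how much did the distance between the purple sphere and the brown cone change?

-0.6

Before: roughly 9.9 units apart; after: 9.3. That's 0.6 units closer together.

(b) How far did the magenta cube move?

2.8

The magenta cube was near (2.8, 3.2) before and (2.1, 5.9) after, so it travelled √(0.7² + 2.7²) ≈ 2.8 units.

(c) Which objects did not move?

the white torus and the brown cone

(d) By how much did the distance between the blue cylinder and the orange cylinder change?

+2.0

Before: roughly 4.0 units apart; after: 6.0. That's 2.0 units further apart.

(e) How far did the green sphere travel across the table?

2.7

The green sphere was near (3.9, 7.1) before and (5.1, 4.7) after, so it travelled √(1.2² + 2.4²) ≈ 2.7 units.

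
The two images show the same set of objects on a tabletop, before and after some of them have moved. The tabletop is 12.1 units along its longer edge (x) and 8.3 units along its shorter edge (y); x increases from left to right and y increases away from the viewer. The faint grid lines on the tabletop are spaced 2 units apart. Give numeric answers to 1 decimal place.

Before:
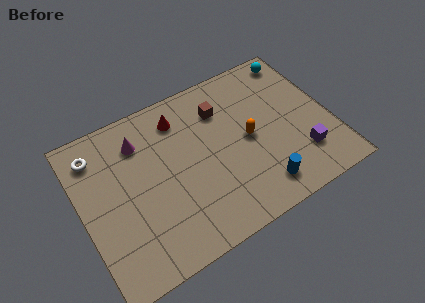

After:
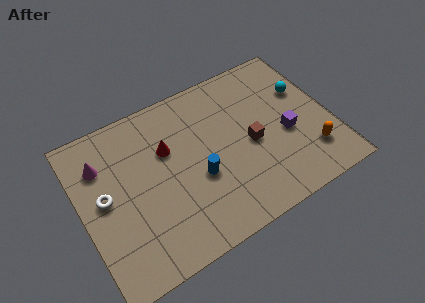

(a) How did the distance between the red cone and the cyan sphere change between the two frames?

+0.8

They were about 6.0 units apart before and 6.8 after — 0.8 units further apart.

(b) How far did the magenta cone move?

1.9

From (3.1, 6.4) to (1.2, 6.1), the magenta cone covered √(1.9² + 0.3²) ≈ 1.9 units.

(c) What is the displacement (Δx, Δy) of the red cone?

(-0.8, -1.3)

The red cone was at about (5.1, 6.7) and moved to about (4.3, 5.4).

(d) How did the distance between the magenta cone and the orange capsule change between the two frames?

+4.9

Before: roughly 5.5 units apart; after: 10.4. That's 4.9 units further apart.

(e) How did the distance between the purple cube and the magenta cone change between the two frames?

+0.6

The distance was about 8.5 in the first image and 9.1 in the second, so they moved 0.6 units further apart.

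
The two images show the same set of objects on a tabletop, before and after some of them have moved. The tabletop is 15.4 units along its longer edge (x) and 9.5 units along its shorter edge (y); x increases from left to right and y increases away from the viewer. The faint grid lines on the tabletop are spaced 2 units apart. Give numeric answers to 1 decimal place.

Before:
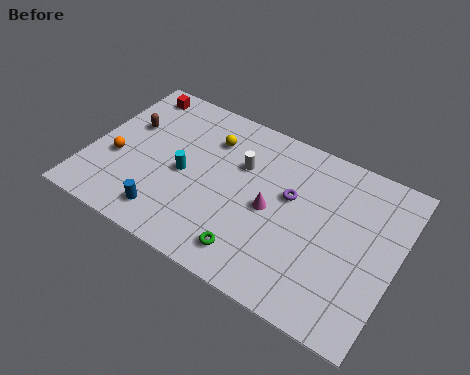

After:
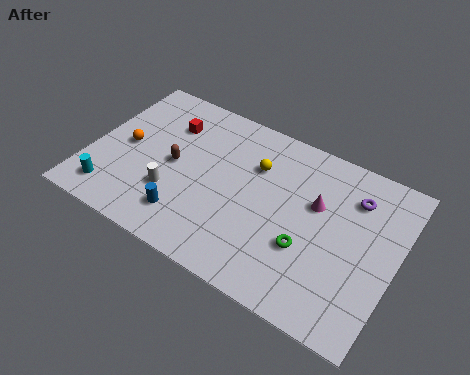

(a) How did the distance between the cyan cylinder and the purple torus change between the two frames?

+7.4

They were about 5.4 units apart before and 12.8 after — 7.4 units further apart.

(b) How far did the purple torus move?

3.4

From (10.0, 5.7) to (13.0, 7.2), the purple torus covered √(3.0² + 1.5²) ≈ 3.4 units.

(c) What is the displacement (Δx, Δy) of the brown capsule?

(2.6, -1.3)

From the two frames, the brown capsule sits at roughly (1.6, 6.0) before and (4.2, 4.7) after.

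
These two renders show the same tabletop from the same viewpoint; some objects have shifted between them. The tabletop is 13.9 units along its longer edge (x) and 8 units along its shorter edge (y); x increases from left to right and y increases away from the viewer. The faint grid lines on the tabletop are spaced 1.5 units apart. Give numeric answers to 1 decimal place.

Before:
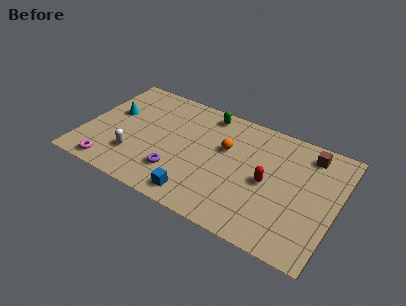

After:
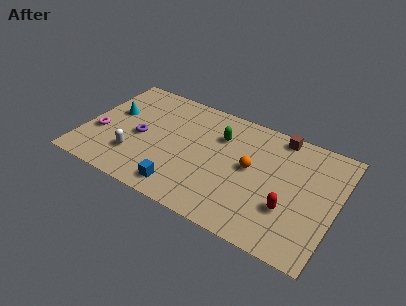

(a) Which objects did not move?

the white capsule and the cyan cone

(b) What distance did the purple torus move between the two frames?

2.8

From (5.4, 2.1) to (3.1, 3.7), the purple torus covered √(2.3² + 1.6²) ≈ 2.8 units.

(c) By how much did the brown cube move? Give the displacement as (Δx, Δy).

(-1.7, 0.5)

The brown cube started near (12.1, 6.7) and ended near (10.4, 7.2).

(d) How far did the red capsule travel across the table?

1.8

The red capsule was near (10.2, 3.8) before and (11.5, 2.6) after, so it travelled √(1.3² + 1.2²) ≈ 1.8 units.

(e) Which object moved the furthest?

the purple torus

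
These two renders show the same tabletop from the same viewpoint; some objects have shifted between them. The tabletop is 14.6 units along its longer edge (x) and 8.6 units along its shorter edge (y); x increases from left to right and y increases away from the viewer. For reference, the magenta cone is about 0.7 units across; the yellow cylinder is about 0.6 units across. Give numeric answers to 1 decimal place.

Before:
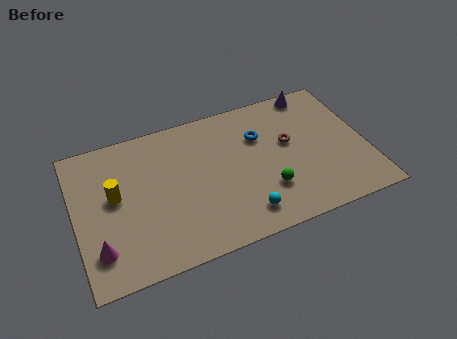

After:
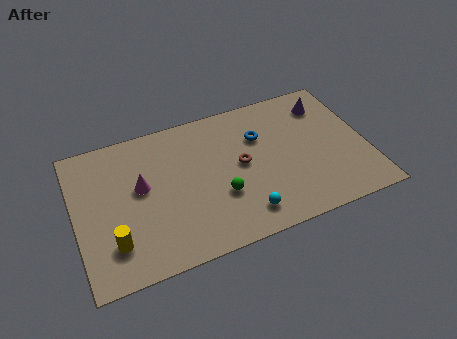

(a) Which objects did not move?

the cyan sphere and the blue torus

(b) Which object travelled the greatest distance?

the magenta cone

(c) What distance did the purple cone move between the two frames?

1.1

The purple cone moved from about (12.4, 7.8) to (12.9, 6.8), a distance of √(0.5² + 1.0²) ≈ 1.1.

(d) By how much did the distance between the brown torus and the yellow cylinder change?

-1.8

The distance was about 8.8 in the first image and 7.0 in the second, so they moved 1.8 units closer together.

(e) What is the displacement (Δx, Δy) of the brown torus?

(-2.5, -0.5)

From the two frames, the brown torus sits at roughly (10.8, 5.0) before and (8.3, 4.5) after.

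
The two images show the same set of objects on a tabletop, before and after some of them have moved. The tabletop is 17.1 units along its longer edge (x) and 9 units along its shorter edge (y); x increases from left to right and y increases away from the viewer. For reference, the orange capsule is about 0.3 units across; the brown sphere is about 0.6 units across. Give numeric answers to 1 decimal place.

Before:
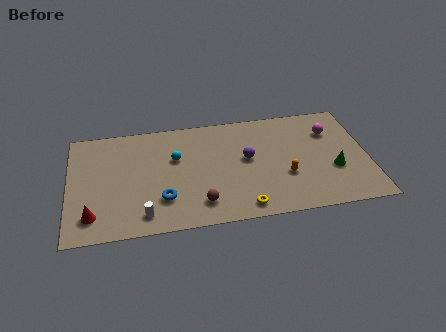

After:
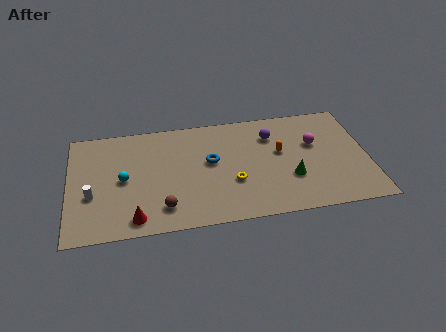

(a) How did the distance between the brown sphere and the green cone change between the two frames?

-0.4

They were about 7.8 units apart before and 7.4 after — 0.4 units closer together.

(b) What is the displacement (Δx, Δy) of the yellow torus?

(-0.5, 2.1)

The yellow torus was at about (9.8, 1.1) and moved to about (9.3, 3.2).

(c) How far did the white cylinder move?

3.5

The white cylinder moved from about (4.2, 1.4) to (1.3, 3.4), a distance of √(2.9² + 2.0²) ≈ 3.5.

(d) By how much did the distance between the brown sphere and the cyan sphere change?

-0.7

They were about 4.1 units apart before and 3.4 after — 0.7 units closer together.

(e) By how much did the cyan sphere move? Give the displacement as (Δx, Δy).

(-3.0, -1.3)

The cyan sphere was at about (6.1, 5.7) and moved to about (3.1, 4.4).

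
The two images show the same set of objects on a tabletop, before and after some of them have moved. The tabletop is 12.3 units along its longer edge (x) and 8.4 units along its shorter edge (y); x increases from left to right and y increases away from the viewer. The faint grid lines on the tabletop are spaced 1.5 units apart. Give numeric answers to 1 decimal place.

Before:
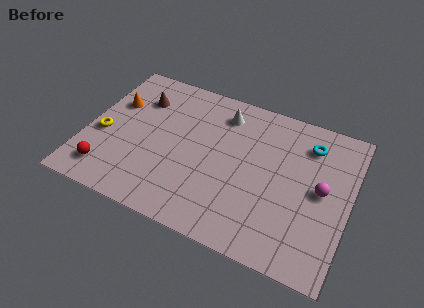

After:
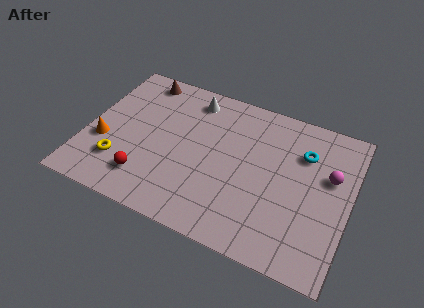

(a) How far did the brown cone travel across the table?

1.2

The brown cone was near (2.2, 6.2) before and (2.1, 7.4) after, so it travelled √(0.1² + 1.2²) ≈ 1.2 units.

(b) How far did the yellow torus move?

1.6

From (0.8, 3.5) to (1.8, 2.2), the yellow torus covered √(1.0² + 1.3²) ≈ 1.6 units.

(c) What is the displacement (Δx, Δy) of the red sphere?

(1.8, 0.3)

From the two frames, the red sphere sits at roughly (1.3, 1.5) before and (3.1, 1.8) after.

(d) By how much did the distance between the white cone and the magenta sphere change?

+1.5

The distance was about 5.5 in the first image and 7.0 in the second, so they moved 1.5 units further apart.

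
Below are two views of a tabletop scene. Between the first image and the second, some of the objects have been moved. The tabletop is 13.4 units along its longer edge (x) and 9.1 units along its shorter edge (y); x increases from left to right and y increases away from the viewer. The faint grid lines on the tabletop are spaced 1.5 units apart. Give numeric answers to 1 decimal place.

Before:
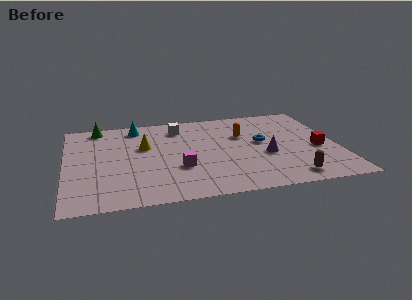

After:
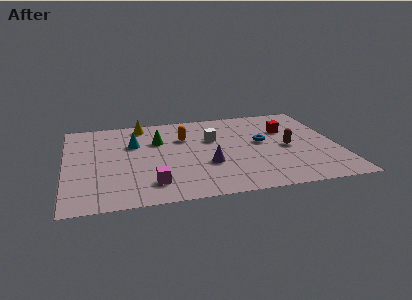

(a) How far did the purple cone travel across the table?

2.9

From (9.8, 3.6) to (6.9, 3.2), the purple cone covered √(2.9² + 0.4²) ≈ 2.9 units.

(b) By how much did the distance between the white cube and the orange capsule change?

-1.9

The distance was about 3.4 in the first image and 1.5 in the second, so they moved 1.9 units closer together.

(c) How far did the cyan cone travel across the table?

1.8

From (3.6, 7.8) to (3.4, 6.0), the cyan cone covered √(0.2² + 1.8²) ≈ 1.8 units.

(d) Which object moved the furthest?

the green cone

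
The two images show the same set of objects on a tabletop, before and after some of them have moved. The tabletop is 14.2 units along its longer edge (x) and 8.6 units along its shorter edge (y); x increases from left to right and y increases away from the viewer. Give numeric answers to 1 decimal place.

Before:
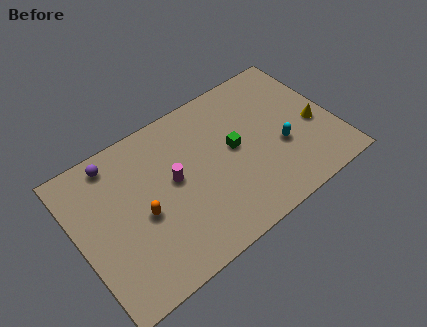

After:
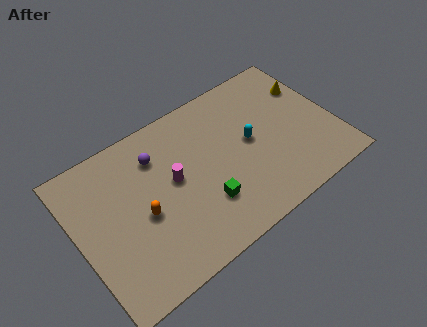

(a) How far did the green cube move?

3.0

The green cube was near (8.7, 4.6) before and (6.6, 2.5) after, so it travelled √(2.1² + 2.1²) ≈ 3.0 units.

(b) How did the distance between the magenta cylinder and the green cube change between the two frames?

-0.8

They were about 3.4 units apart before and 2.6 after — 0.8 units closer together.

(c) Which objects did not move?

the orange capsule and the magenta cylinder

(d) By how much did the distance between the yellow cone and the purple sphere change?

-2.7

Before: roughly 11.3 units apart; after: 8.6. That's 2.7 units closer together.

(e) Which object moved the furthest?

the green cube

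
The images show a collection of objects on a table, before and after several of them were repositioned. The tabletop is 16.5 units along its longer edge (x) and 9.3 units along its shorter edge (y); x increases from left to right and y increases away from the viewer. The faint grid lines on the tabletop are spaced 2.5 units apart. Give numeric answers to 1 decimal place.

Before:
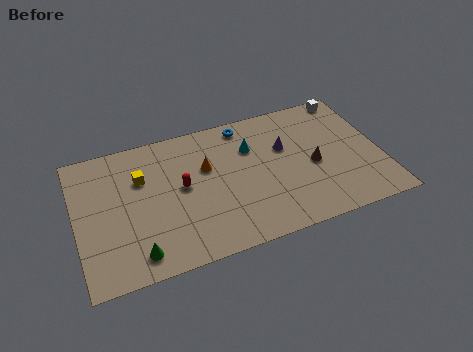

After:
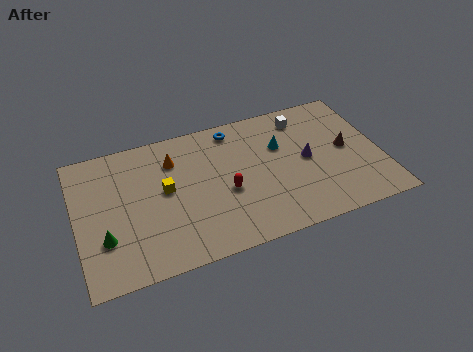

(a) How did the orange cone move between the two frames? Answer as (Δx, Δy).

(-1.7, 1.1)

The orange cone started near (7.1, 5.9) and ended near (5.4, 7.0).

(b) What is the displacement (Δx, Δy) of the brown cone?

(1.9, 0.6)

From the two frames, the brown cone sits at roughly (12.8, 4.2) before and (14.7, 4.8) after.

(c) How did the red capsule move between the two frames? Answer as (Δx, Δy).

(2.3, -1.1)

The red capsule was at about (5.7, 5.0) and moved to about (8.0, 3.9).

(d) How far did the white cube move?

2.8

The white cube moved from about (15.3, 8.5) to (12.6, 7.7), a distance of √(2.7² + 0.8²) ≈ 2.8.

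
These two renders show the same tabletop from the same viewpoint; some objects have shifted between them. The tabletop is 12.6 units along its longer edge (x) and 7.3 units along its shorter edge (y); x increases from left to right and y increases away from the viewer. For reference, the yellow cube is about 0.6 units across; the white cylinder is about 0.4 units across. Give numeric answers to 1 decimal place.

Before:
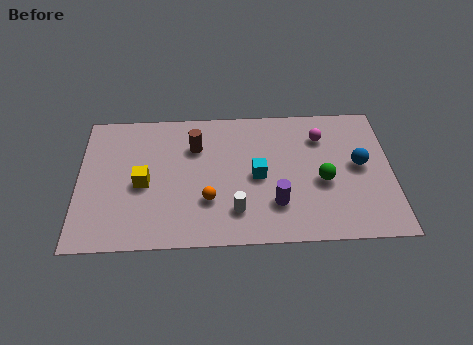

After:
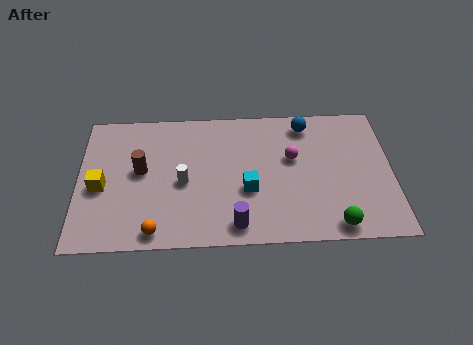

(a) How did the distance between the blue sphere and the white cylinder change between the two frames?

+0.3

The distance was about 5.5 in the first image and 5.8 in the second, so they moved 0.3 units further apart.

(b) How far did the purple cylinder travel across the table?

1.9

The purple cylinder was near (7.9, 2.0) before and (6.3, 1.0) after, so it travelled √(1.6² + 1.0²) ≈ 1.9 units.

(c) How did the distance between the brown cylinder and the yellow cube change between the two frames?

-1.0

The distance was about 2.8 in the first image and 1.8 in the second, so they moved 1.0 units closer together.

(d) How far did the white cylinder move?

2.6

The white cylinder moved from about (6.3, 1.7) to (4.2, 3.3), a distance of √(2.1² + 1.6²) ≈ 2.6.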